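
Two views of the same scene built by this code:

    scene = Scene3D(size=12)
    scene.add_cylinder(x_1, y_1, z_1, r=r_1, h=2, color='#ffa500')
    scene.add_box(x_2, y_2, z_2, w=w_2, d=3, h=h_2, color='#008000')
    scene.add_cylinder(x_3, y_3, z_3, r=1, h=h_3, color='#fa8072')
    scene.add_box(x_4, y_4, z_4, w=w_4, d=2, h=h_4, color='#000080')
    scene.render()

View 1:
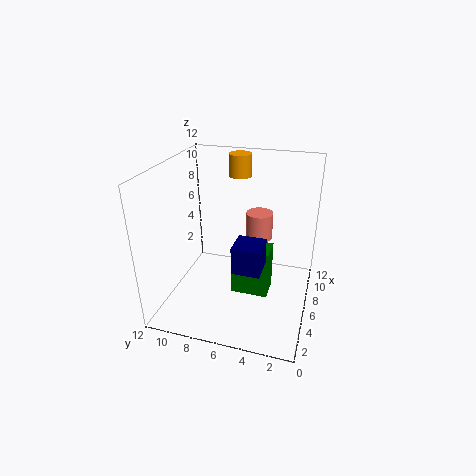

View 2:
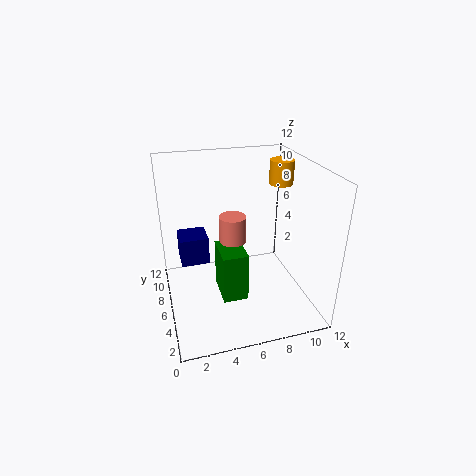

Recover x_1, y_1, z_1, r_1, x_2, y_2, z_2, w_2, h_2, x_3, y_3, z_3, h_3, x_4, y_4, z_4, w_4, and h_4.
x_1 = 10, y_1 = 7, z_1 = 10, r_1 = 1, x_2 = 4, y_2 = 3, z_2 = 2, w_2 = 2, h_2 = 4, x_3 = 5, y_3 = 4, z_3 = 7, h_3 = 2, x_4 = 1, y_4 = 3, z_4 = 6, w_4 = 2, h_4 = 2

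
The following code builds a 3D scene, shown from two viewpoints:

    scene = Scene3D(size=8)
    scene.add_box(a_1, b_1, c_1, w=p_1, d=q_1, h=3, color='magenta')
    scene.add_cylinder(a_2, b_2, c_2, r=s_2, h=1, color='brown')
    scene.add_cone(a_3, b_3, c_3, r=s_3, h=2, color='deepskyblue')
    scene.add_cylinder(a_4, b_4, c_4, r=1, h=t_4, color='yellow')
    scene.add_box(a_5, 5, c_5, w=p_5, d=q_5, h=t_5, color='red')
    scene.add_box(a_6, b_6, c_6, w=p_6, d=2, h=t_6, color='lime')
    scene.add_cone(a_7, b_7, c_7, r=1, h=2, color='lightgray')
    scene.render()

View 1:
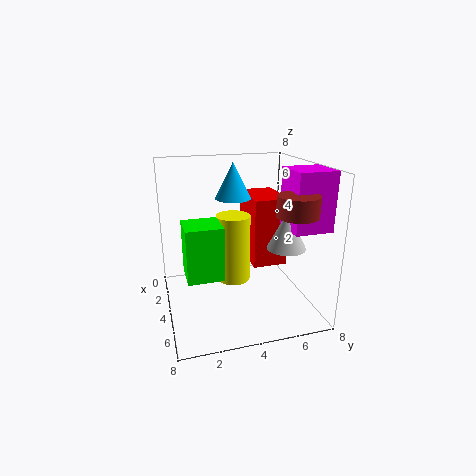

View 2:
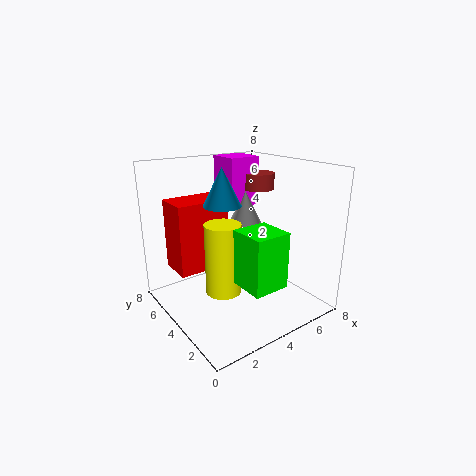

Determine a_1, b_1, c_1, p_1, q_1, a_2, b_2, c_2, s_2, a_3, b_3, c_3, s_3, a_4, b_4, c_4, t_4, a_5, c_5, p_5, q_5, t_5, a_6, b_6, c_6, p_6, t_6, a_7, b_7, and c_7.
a_1 = 5; b_1 = 6; c_1 = 5; p_1 = 2; q_1 = 2; a_2 = 7; b_2 = 6; c_2 = 6; s_2 = 1; a_3 = 3; b_3 = 4; c_3 = 6; s_3 = 1; a_4 = 3; b_4 = 4; c_4 = 1; t_4 = 4; a_5 = 1; c_5 = 2; p_5 = 3; q_5 = 2; t_5 = 4; a_6 = 3; b_6 = 1; c_6 = 2; p_6 = 2; t_6 = 3; a_7 = 6; b_7 = 6; c_7 = 4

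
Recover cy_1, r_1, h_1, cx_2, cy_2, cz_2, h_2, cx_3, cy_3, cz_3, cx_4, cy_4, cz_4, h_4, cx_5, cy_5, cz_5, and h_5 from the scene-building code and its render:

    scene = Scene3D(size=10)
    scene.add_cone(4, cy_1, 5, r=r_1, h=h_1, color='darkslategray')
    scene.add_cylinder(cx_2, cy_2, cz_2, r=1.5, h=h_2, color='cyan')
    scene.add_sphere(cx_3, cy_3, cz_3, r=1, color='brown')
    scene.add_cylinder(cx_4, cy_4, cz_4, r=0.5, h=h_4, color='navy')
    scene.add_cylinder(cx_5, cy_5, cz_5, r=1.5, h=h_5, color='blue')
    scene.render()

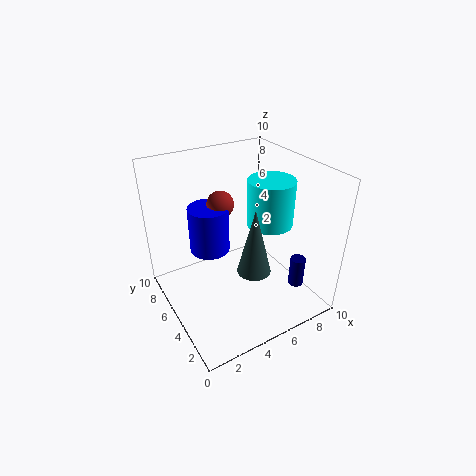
cy_1 = 1.5
r_1 = 1
h_1 = 4
cx_2 = 6.5
cy_2 = 3.5
cz_2 = 6.5
h_2 = 3
cx_3 = 5
cy_3 = 7.5
cz_3 = 6.5
cx_4 = 7.5
cy_4 = 1.5
cz_4 = 2.5
h_4 = 2
cx_5 = 4
cy_5 = 7.5
cz_5 = 3
h_5 = 3.5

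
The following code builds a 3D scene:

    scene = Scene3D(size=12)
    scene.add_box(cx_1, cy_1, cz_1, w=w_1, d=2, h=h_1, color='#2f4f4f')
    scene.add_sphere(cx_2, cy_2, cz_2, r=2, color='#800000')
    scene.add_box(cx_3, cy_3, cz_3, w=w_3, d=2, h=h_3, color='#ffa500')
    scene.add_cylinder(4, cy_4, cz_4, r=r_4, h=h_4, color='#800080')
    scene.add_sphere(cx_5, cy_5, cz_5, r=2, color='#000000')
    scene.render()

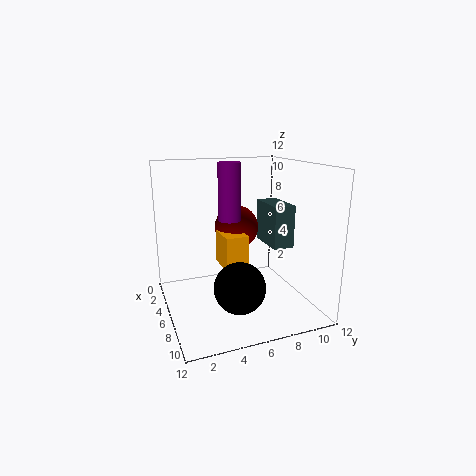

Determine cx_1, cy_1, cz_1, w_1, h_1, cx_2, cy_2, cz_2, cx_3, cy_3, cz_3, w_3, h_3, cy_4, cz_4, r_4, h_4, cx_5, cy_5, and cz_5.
cx_1 = 1, cy_1 = 10, cz_1 = 4, w_1 = 4, h_1 = 4, cx_2 = 3, cy_2 = 7, cz_2 = 6, cx_3 = 3, cy_3 = 5, cz_3 = 3, w_3 = 3, h_3 = 3, cy_4 = 6, cz_4 = 7, r_4 = 1, h_4 = 5, cx_5 = 9, cy_5 = 5, cz_5 = 3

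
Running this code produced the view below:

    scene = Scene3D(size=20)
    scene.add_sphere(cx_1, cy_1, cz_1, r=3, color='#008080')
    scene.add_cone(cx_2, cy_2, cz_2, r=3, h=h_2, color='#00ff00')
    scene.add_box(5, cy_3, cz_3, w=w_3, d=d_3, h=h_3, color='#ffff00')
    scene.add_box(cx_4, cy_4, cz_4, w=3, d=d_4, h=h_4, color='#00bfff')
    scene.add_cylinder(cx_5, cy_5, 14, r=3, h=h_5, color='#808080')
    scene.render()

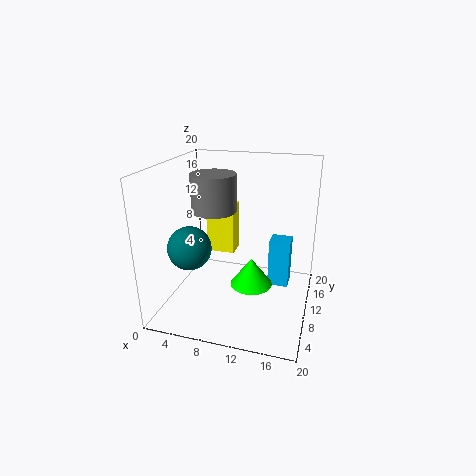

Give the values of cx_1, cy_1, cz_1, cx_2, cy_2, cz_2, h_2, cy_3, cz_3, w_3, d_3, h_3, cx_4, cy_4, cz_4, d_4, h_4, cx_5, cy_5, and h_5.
cx_1 = 4, cy_1 = 7, cz_1 = 9, cx_2 = 12, cy_2 = 10, cz_2 = 3, h_2 = 4, cy_3 = 11, cz_3 = 7, w_3 = 4, d_3 = 3, h_3 = 7, cx_4 = 14, cy_4 = 12, cz_4 = 2, d_4 = 3, h_4 = 7, cx_5 = 7, cy_5 = 9, h_5 = 5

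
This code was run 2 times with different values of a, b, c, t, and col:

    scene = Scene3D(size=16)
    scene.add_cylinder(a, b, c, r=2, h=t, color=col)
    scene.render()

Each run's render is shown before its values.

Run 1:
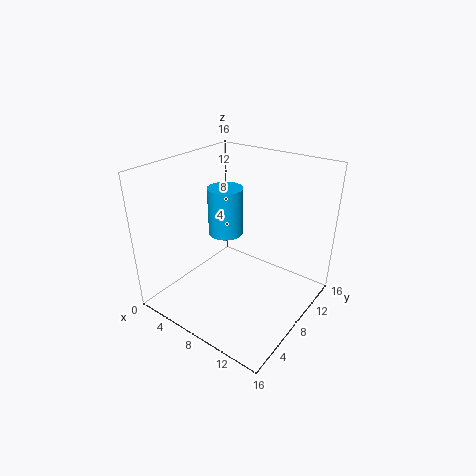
a = 5.5; b = 9; c = 7.5; t = 5.5; col = 'deepskyblue'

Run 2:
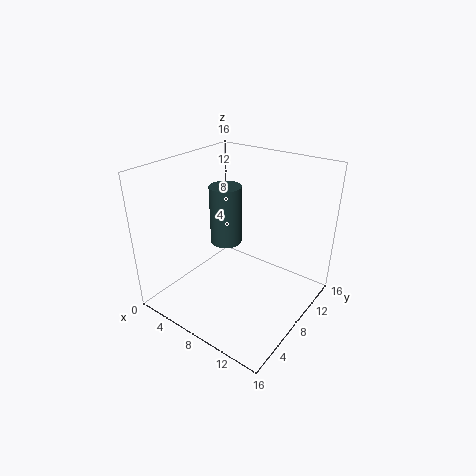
a = 3.5; b = 11.5; c = 4.5; t = 7.5; col = 'darkslategray'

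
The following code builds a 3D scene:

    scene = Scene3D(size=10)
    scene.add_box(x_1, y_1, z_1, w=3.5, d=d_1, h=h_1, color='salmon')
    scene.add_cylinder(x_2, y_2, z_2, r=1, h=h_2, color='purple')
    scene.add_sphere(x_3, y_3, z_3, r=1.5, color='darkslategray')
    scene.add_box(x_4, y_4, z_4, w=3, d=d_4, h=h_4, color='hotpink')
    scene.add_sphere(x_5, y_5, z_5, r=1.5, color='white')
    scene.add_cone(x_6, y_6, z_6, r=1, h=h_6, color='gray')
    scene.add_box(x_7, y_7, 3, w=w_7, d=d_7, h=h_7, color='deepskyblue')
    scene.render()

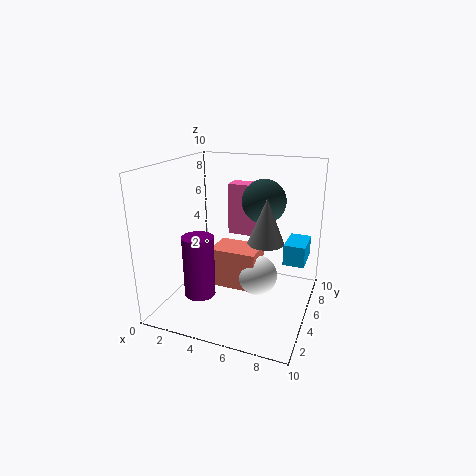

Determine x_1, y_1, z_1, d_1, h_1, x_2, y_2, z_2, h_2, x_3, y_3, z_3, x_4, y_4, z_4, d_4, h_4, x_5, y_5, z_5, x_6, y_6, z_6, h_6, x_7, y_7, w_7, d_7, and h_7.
x_1 = 2.5
y_1 = 5.5
z_1 = 0.5
d_1 = 2.5
h_1 = 3
x_2 = 3.5
y_2 = 2
z_2 = 2
h_2 = 4
x_3 = 6.5
y_3 = 6
z_3 = 7.5
x_4 = 3
y_4 = 8
z_4 = 4
d_4 = 1.5
h_4 = 4
x_5 = 6
y_5 = 6.5
z_5 = 1.5
x_6 = 8
y_6 = 1.5
z_6 = 6.5
h_6 = 2.5
x_7 = 8
y_7 = 6
w_7 = 1.5
d_7 = 2.5
h_7 = 1.5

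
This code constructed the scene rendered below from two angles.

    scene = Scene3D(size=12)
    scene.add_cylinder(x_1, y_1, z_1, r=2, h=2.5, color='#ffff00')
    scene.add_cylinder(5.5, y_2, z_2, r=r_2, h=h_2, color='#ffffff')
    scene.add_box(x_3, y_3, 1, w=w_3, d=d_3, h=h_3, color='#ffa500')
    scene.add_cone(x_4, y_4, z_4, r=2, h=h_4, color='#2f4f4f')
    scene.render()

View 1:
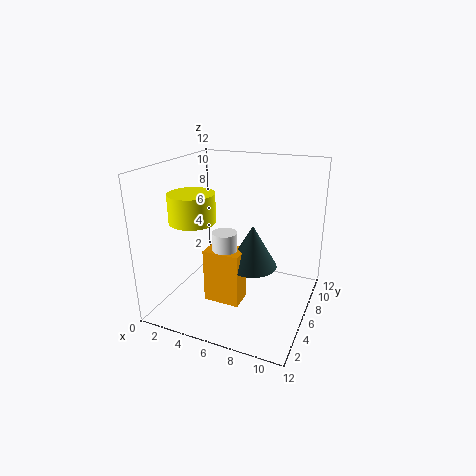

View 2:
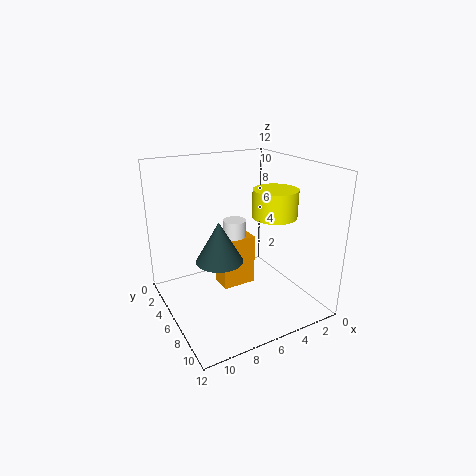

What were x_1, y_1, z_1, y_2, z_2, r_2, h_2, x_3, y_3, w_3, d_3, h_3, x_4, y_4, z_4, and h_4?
x_1 = 2; y_1 = 5.5; z_1 = 7; y_2 = 4.5; z_2 = 4; r_2 = 1; h_2 = 3; x_3 = 4; y_3 = 3.5; w_3 = 3; d_3 = 2; h_3 = 4.5; x_4 = 7.5; y_4 = 5.5; z_4 = 4; h_4 = 3.5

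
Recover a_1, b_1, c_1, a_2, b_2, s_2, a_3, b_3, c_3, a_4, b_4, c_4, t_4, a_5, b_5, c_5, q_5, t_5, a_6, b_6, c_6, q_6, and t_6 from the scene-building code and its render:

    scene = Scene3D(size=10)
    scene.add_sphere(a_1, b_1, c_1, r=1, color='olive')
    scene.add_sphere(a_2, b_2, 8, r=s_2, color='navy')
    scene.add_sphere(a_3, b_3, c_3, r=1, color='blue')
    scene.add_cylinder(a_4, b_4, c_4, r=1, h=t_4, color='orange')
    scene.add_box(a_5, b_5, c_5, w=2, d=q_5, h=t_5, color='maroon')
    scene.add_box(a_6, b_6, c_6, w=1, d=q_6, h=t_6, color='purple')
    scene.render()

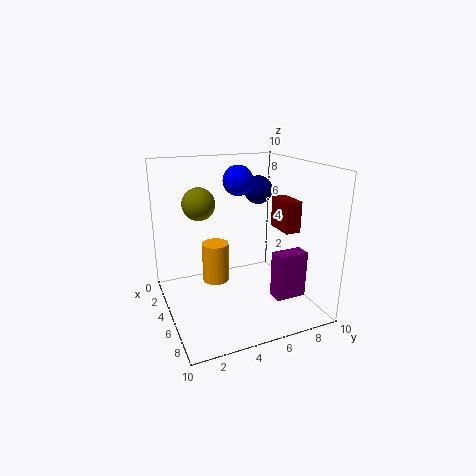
a_1 = 6, b_1 = 2, c_1 = 8, a_2 = 4, b_2 = 7, s_2 = 1, a_3 = 5, b_3 = 5, c_3 = 9, a_4 = 3, b_4 = 4, c_4 = 1, t_4 = 3, a_5 = 6, b_5 = 7, c_5 = 6, q_5 = 1, t_5 = 2, a_6 = 8, b_6 = 6, c_6 = 2, q_6 = 2, t_6 = 3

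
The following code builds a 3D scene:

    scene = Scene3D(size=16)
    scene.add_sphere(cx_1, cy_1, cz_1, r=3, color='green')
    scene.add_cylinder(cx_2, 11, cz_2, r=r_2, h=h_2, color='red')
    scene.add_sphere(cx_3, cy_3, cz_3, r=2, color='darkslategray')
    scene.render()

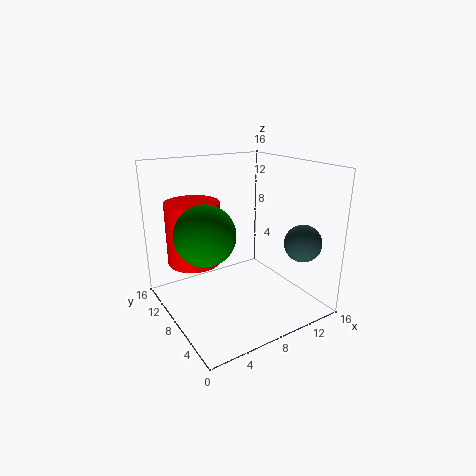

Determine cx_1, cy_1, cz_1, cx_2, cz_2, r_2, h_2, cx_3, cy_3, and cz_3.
cx_1 = 3; cy_1 = 6; cz_1 = 10; cx_2 = 4; cz_2 = 5; r_2 = 3; h_2 = 7; cx_3 = 13; cy_3 = 3; cz_3 = 8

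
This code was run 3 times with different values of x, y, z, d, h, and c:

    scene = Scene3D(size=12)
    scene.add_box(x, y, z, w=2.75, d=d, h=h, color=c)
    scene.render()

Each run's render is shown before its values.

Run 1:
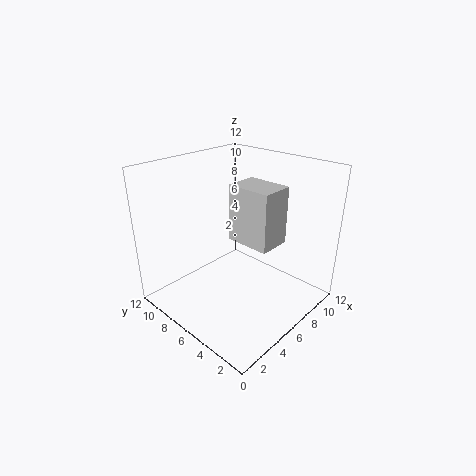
x = 5.75; y = 3; z = 5.75; d = 3.75; h = 4.75; c = 'lightgray'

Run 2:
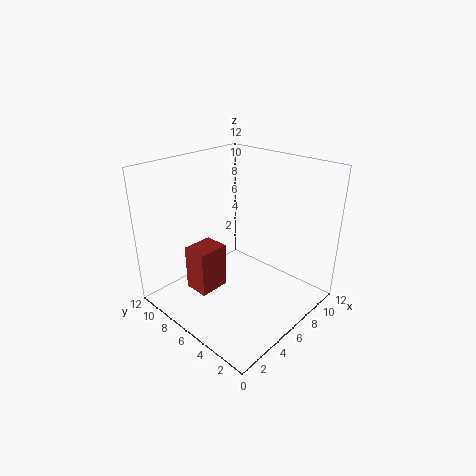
x = 3.25; y = 7.5; z = 0.75; d = 2.25; h = 4; c = 'brown'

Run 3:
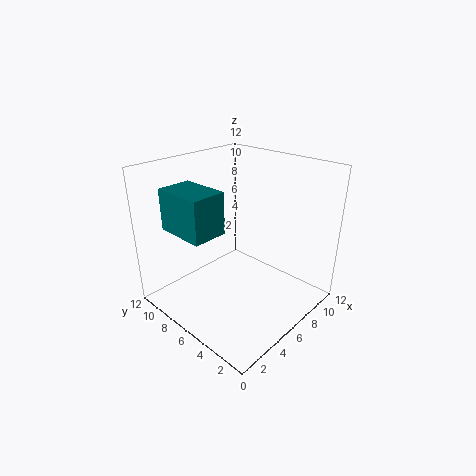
x = 1; y = 5.25; z = 7.5; d = 4; h = 3.25; c = 'teal'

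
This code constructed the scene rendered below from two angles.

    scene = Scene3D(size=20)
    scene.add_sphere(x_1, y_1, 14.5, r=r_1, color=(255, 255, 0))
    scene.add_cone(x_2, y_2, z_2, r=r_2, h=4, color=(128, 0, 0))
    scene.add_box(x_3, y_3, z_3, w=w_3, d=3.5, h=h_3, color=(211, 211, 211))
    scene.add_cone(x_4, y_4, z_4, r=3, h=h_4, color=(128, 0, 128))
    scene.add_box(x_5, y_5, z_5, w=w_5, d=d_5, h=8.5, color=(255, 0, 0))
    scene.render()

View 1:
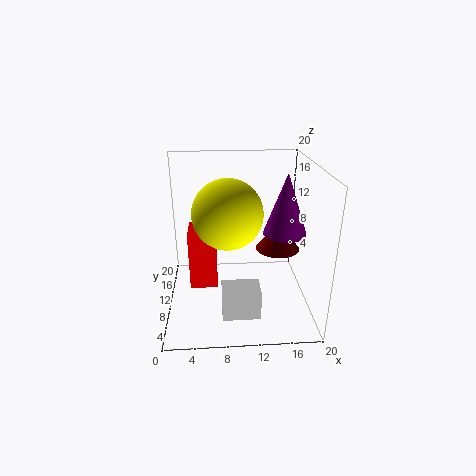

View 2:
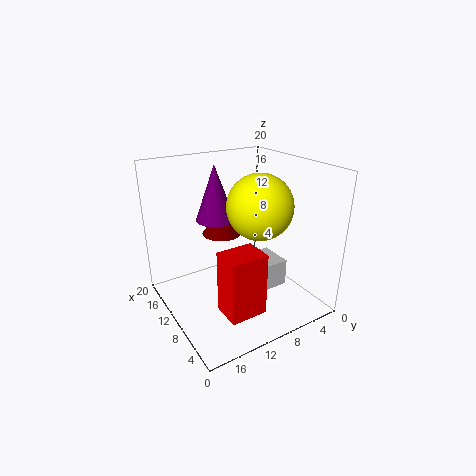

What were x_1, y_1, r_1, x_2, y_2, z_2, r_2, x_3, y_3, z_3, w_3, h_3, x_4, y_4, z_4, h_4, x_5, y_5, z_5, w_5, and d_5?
x_1 = 8.5; y_1 = 7.5; r_1 = 4.5; x_2 = 15.5; y_2 = 9.5; z_2 = 8.5; r_2 = 3; x_3 = 7.5; y_3 = 3; z_3 = 1.5; w_3 = 5; h_3 = 4; x_4 = 16.5; y_4 = 10; z_4 = 10.5; h_4 = 8.5; x_5 = 3; y_5 = 10; z_5 = 2; w_5 = 4; d_5 = 5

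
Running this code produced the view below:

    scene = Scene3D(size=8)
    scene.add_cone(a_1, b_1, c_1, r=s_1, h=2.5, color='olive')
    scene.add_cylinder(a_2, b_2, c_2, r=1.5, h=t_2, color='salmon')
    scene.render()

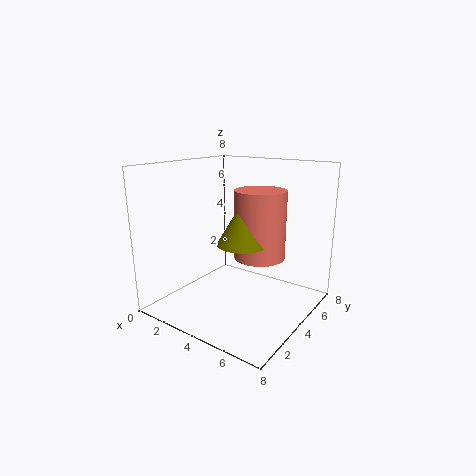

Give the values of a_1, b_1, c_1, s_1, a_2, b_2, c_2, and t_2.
a_1 = 4; b_1 = 4.5; c_1 = 3.5; s_1 = 1.5; a_2 = 4.5; b_2 = 5.5; c_2 = 2.5; t_2 = 4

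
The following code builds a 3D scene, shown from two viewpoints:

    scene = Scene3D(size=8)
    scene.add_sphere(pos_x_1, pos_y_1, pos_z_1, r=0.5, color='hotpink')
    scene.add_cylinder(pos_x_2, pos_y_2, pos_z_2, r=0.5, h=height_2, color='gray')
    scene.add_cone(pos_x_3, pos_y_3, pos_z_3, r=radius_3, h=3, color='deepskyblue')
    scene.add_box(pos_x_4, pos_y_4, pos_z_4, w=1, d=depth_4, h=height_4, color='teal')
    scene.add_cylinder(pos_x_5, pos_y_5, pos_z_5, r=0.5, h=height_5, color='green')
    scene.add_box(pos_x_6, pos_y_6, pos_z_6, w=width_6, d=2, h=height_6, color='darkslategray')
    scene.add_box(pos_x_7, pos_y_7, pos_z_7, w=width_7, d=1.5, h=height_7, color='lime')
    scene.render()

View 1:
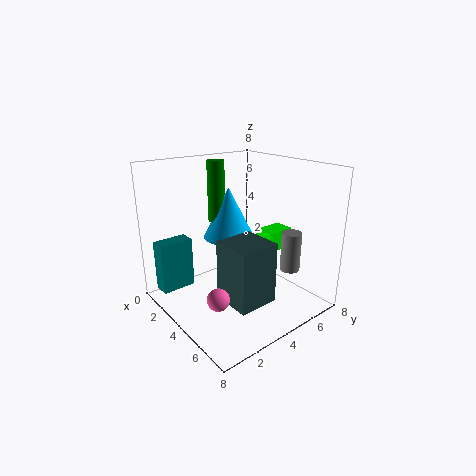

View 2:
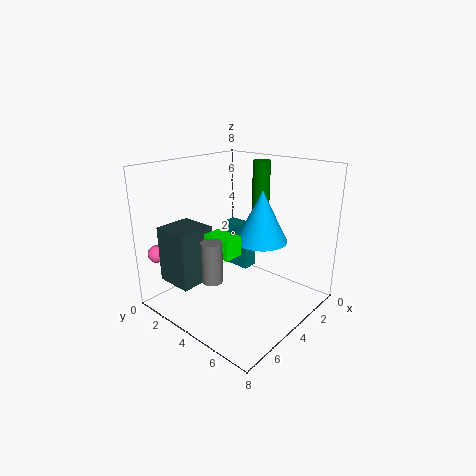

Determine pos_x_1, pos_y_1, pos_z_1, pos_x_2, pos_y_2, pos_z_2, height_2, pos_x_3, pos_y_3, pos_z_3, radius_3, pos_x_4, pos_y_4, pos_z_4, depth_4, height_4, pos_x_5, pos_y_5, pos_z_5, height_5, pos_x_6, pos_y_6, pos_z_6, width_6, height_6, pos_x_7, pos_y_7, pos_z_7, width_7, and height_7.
pos_x_1 = 7, pos_y_1 = 0.5, pos_z_1 = 3, pos_x_2 = 7, pos_y_2 = 5, pos_z_2 = 3, height_2 = 2, pos_x_3 = 2.5, pos_y_3 = 4.5, pos_z_3 = 3.5, radius_3 = 1.5, pos_x_4 = 0.5, pos_y_4 = 0.5, pos_z_4 = 0.5, depth_4 = 2, height_4 = 3, pos_x_5 = 2, pos_y_5 = 4, pos_z_5 = 4.5, height_5 = 3.5, pos_x_6 = 5.5, pos_y_6 = 1.5, pos_z_6 = 2, width_6 = 2, height_6 = 3, pos_x_7 = 5.5, pos_y_7 = 4, pos_z_7 = 4, width_7 = 1, height_7 = 1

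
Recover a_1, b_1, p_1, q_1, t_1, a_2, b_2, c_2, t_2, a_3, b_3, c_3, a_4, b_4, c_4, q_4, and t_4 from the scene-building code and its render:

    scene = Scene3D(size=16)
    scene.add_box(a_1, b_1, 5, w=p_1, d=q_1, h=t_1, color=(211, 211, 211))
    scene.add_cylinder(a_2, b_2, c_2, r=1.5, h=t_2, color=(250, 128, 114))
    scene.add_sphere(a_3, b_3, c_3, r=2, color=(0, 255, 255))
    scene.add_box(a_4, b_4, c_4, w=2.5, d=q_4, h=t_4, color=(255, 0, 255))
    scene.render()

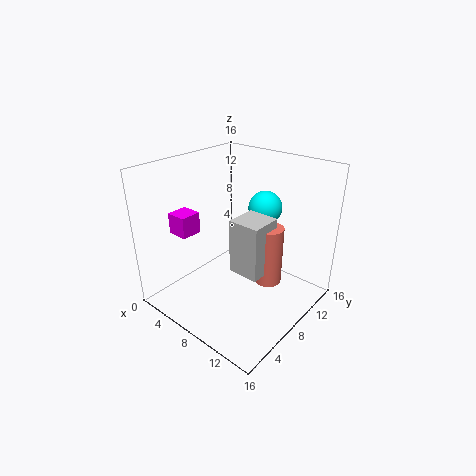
a_1 = 8.5; b_1 = 6; p_1 = 3.5; q_1 = 3.5; t_1 = 6; a_2 = 11.5; b_2 = 9; c_2 = 3.5; t_2 = 6.5; a_3 = 8; b_3 = 13; c_3 = 10; a_4 = 0.5; b_4 = 4.5; c_4 = 7.5; q_4 = 2.5; t_4 = 2.5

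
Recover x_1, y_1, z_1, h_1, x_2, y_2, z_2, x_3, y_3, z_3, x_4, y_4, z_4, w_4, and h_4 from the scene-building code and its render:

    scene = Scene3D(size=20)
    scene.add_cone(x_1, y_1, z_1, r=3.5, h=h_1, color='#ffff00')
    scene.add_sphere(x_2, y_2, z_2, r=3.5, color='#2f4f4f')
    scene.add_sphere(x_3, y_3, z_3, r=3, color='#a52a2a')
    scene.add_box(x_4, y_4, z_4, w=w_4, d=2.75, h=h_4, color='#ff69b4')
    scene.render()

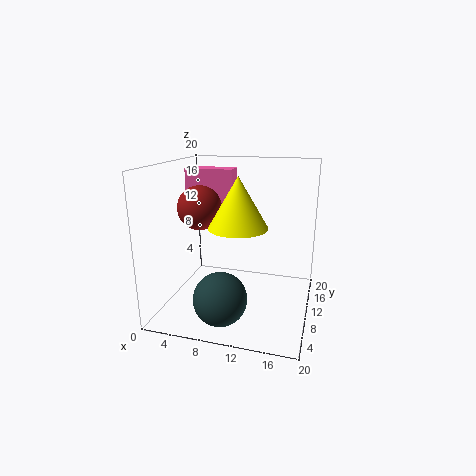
x_1 = 11.75
y_1 = 4
z_1 = 13.5
h_1 = 6
x_2 = 9.25
y_2 = 4.25
z_2 = 3.5
x_3 = 5
y_3 = 8.75
z_3 = 14.25
x_4 = 1.5
y_4 = 12
z_4 = 14.25
w_4 = 7
h_4 = 4.75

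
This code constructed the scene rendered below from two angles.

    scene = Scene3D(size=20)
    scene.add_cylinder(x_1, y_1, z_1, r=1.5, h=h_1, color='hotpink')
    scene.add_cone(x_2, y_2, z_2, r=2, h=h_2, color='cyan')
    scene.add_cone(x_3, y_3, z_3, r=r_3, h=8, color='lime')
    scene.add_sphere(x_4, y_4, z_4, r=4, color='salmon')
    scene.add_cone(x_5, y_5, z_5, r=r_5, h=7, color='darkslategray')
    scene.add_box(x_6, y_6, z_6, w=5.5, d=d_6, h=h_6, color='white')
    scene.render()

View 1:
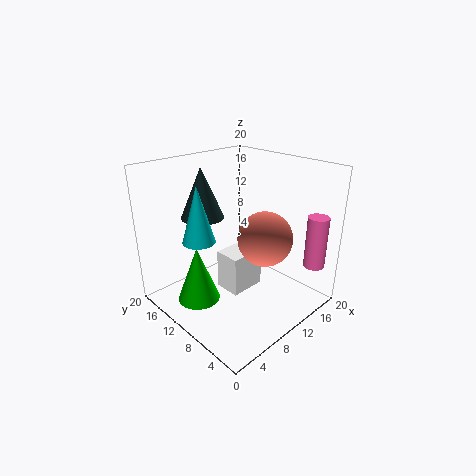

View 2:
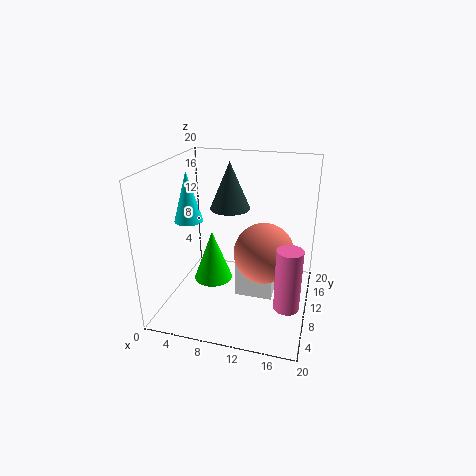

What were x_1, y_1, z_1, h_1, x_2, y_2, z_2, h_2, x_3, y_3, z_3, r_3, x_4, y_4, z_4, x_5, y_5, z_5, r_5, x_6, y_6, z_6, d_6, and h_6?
x_1 = 18, y_1 = 2.5, z_1 = 5.5, h_1 = 7.5, x_2 = 3, y_2 = 9.5, z_2 = 12, h_2 = 7, x_3 = 5, y_3 = 13, z_3 = 1, r_3 = 3, x_4 = 14, y_4 = 8.5, z_4 = 9, x_5 = 7.5, y_5 = 14.5, z_5 = 12.5, r_5 = 3, x_6 = 9.5, y_6 = 10, z_6 = 0.5, d_6 = 4, h_6 = 6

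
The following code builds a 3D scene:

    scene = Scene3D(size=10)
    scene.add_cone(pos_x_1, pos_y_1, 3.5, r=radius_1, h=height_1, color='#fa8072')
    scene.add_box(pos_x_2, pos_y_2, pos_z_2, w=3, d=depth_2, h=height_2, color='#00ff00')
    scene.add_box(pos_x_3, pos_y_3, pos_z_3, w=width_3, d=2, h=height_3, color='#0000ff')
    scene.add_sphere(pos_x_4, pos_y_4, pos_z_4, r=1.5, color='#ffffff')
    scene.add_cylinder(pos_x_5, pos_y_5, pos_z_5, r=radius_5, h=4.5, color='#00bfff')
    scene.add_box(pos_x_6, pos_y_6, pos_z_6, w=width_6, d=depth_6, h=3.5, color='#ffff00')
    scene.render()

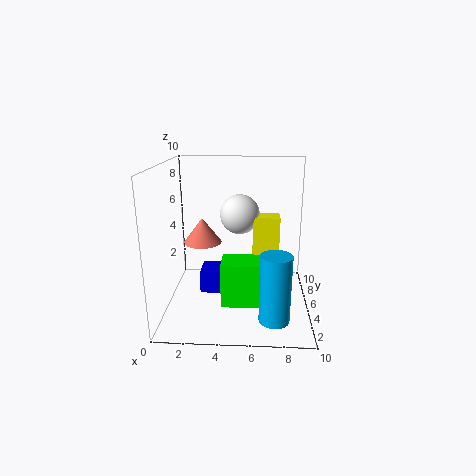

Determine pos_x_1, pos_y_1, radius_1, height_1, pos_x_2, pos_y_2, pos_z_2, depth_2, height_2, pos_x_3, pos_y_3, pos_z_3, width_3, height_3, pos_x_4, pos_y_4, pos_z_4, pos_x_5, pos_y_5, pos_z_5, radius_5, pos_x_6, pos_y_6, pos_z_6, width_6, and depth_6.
pos_x_1 = 2, pos_y_1 = 8, radius_1 = 1.5, height_1 = 2, pos_x_2 = 4, pos_y_2 = 2.5, pos_z_2 = 1, depth_2 = 2, height_2 = 3, pos_x_3 = 2.5, pos_y_3 = 3.5, pos_z_3 = 1.5, width_3 = 2, height_3 = 1.5, pos_x_4 = 5, pos_y_4 = 7.5, pos_z_4 = 6, pos_x_5 = 7.5, pos_y_5 = 2, pos_z_5 = 0.5, radius_5 = 1, pos_x_6 = 6, pos_y_6 = 6.5, pos_z_6 = 2.5, width_6 = 2, depth_6 = 1.5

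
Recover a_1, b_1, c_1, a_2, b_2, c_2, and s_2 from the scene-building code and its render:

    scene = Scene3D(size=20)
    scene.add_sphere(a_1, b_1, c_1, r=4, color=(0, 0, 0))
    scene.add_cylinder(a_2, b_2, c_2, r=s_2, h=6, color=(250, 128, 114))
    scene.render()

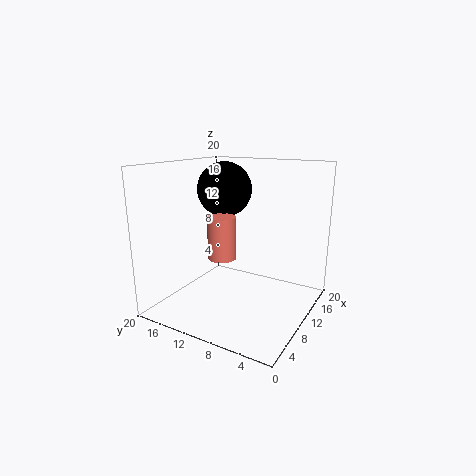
a_1 = 13; b_1 = 14; c_1 = 16; a_2 = 9; b_2 = 12; c_2 = 7; s_2 = 2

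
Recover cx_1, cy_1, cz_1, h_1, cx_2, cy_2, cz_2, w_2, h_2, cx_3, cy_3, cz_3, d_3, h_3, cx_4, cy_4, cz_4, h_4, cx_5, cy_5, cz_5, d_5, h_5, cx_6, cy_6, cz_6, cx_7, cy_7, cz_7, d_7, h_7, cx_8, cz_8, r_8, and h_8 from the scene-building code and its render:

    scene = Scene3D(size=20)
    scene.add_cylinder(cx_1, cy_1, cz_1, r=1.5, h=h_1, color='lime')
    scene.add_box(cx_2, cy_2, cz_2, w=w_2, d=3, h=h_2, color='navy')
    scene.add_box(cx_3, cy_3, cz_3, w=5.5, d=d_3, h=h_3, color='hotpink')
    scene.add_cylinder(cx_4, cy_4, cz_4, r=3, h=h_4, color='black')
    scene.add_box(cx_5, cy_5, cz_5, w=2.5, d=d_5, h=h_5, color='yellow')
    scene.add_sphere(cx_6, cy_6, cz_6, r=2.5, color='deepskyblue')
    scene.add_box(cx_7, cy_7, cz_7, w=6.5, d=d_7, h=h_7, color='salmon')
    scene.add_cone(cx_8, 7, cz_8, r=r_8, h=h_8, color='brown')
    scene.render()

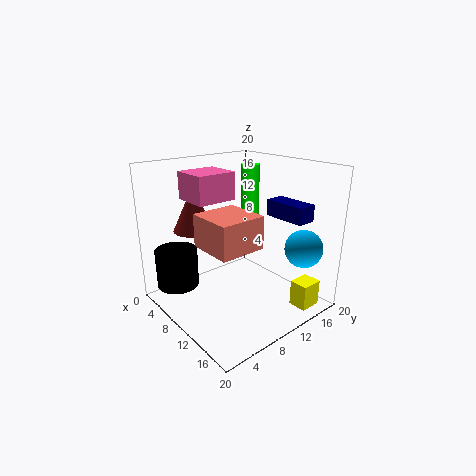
cx_1 = 3.5, cy_1 = 18, cz_1 = 8.5, h_1 = 10, cx_2 = 8.5, cy_2 = 17, cz_2 = 11.5, w_2 = 6.5, h_2 = 2.5, cx_3 = 1.5, cy_3 = 6, cz_3 = 14.5, d_3 = 6, h_3 = 4, cx_4 = 4, cy_4 = 3.5, cz_4 = 2.5, h_4 = 5.5, cx_5 = 17, cy_5 = 13.5, cz_5 = 1.5, d_5 = 3, h_5 = 3.5, cx_6 = 17.5, cy_6 = 15, cz_6 = 9.5, cx_7 = 7.5, cy_7 = 4.5, cz_7 = 9.5, d_7 = 6.5, h_7 = 4.5, cx_8 = 3.5, cz_8 = 10, r_8 = 3, h_8 = 6.5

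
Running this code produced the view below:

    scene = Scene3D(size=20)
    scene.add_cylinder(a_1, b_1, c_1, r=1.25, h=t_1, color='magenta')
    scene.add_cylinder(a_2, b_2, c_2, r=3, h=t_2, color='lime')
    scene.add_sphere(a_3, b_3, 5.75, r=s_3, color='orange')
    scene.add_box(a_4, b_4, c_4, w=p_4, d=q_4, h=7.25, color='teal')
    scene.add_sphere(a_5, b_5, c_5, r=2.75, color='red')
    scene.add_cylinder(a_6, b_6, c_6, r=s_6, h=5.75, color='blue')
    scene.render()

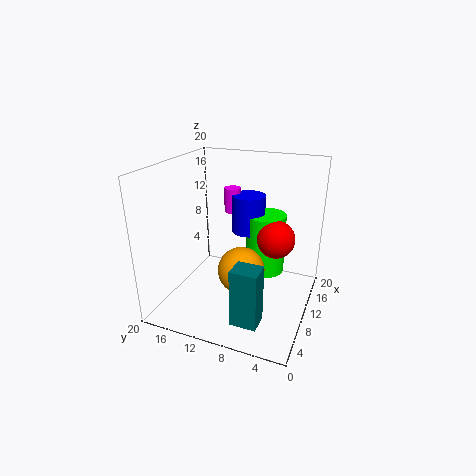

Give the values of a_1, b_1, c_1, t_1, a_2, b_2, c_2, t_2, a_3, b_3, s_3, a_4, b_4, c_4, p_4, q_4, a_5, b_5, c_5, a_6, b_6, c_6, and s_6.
a_1 = 15.75, b_1 = 13.25, c_1 = 11.5, t_1 = 3.75, a_2 = 15.75, b_2 = 7.75, c_2 = 2.5, t_2 = 9.25, a_3 = 8.75, b_3 = 9, s_3 = 3.25, a_4 = 0.5, b_4 = 4, c_4 = 3.25, p_4 = 2.75, q_4 = 3.25, a_5 = 13.5, b_5 = 5.5, c_5 = 9, a_6 = 15.5, b_6 = 10.5, c_6 = 8.75, s_6 = 2.5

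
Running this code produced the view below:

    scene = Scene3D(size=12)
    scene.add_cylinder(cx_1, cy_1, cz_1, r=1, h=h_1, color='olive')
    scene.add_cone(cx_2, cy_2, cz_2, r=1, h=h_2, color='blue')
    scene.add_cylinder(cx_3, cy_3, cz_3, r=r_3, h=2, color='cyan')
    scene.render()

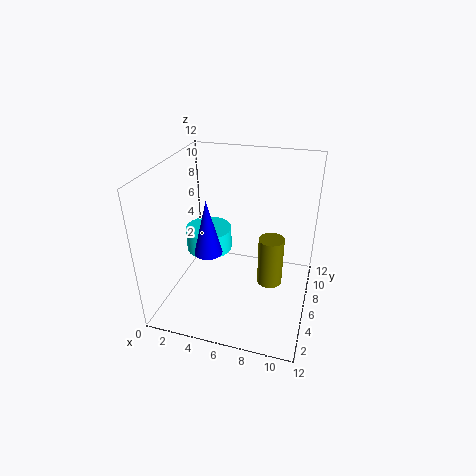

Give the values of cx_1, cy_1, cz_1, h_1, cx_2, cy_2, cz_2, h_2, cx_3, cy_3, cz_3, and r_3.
cx_1 = 9; cy_1 = 5; cz_1 = 3; h_1 = 4; cx_2 = 5; cy_2 = 2; cz_2 = 7; h_2 = 4; cx_3 = 3; cy_3 = 7; cz_3 = 4; r_3 = 2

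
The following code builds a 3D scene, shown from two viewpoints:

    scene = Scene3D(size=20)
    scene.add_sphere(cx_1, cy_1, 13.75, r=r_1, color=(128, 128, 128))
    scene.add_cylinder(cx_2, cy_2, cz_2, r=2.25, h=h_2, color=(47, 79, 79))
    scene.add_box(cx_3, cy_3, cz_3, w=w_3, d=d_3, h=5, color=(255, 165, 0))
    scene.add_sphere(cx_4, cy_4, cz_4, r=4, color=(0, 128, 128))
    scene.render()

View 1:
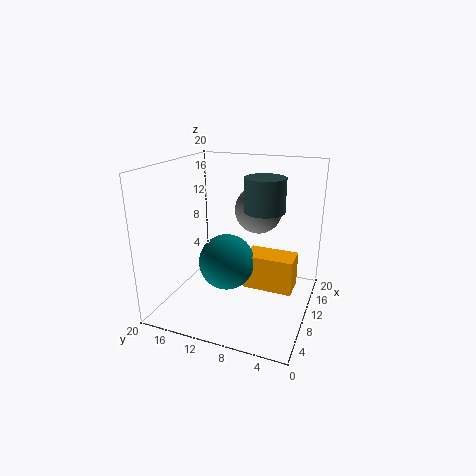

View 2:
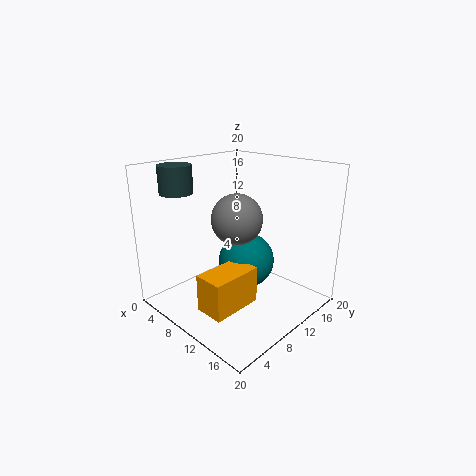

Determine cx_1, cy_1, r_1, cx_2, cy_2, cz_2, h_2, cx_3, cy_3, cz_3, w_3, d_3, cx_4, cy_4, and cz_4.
cx_1 = 12, cy_1 = 7.75, r_1 = 3.25, cx_2 = 4, cy_2 = 4.5, cz_2 = 16.25, h_2 = 3.75, cx_3 = 10.25, cy_3 = 2.25, cz_3 = 2.25, w_3 = 4, d_3 = 7, cx_4 = 10, cy_4 = 11.75, cz_4 = 6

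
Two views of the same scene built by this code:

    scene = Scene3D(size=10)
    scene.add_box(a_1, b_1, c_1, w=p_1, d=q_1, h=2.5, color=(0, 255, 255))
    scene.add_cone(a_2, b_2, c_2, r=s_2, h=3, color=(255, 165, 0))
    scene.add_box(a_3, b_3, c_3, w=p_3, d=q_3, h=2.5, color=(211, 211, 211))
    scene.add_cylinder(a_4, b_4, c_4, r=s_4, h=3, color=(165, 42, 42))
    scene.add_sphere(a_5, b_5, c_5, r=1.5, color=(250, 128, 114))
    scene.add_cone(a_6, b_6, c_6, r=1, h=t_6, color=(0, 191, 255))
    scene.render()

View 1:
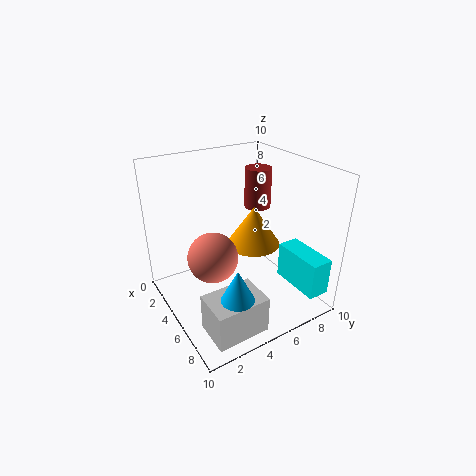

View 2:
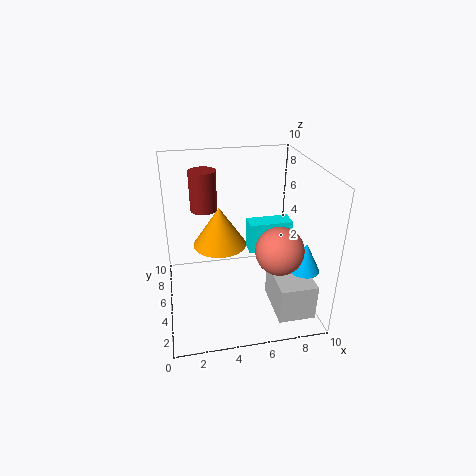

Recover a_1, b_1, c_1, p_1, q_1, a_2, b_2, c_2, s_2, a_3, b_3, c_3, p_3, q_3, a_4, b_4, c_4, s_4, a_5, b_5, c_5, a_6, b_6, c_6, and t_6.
a_1 = 6.5; b_1 = 7.5; c_1 = 2; p_1 = 3.5; q_1 = 1.5; a_2 = 4; b_2 = 7; c_2 = 3.5; s_2 = 2; a_3 = 7; b_3 = 1; c_3 = 0.5; p_3 = 2.5; q_3 = 3.5; a_4 = 3; b_4 = 8; c_4 = 6; s_4 = 1; a_5 = 7; b_5 = 2; c_5 = 5.5; a_6 = 9; b_6 = 2.5; c_6 = 3.5; t_6 = 2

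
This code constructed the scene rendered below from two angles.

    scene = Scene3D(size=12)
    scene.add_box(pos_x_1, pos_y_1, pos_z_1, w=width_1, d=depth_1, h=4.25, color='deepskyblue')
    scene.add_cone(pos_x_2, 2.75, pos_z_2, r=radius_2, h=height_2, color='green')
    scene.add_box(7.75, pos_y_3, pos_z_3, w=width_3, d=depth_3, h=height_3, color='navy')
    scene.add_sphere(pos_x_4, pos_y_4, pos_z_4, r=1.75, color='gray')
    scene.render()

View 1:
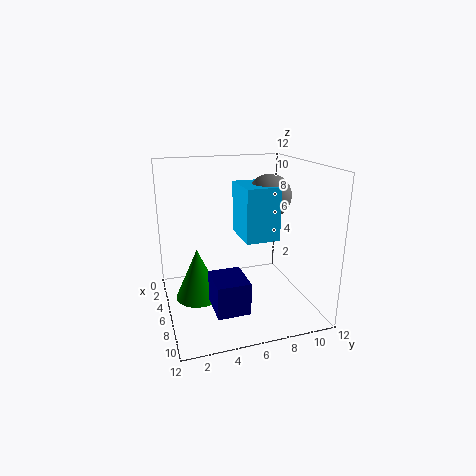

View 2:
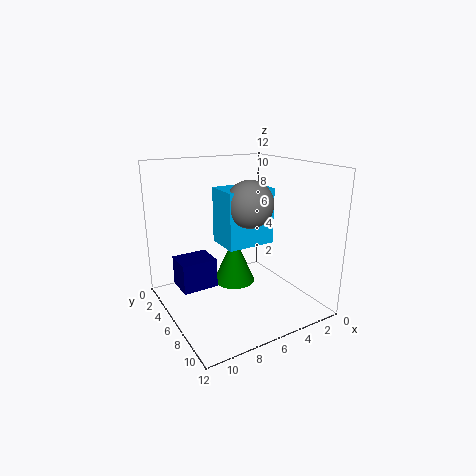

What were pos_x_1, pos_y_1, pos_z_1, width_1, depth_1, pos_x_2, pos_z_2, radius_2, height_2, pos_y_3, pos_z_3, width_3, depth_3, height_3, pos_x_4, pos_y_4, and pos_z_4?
pos_x_1 = 4.5
pos_y_1 = 6
pos_z_1 = 6.25
width_1 = 3.75
depth_1 = 2.75
pos_x_2 = 4.5
pos_z_2 = 0.25
radius_2 = 2
height_2 = 4.5
pos_y_3 = 3
pos_z_3 = 1.75
width_3 = 3
depth_3 = 2.5
height_3 = 2.5
pos_x_4 = 6.5
pos_y_4 = 8.5
pos_z_4 = 9.5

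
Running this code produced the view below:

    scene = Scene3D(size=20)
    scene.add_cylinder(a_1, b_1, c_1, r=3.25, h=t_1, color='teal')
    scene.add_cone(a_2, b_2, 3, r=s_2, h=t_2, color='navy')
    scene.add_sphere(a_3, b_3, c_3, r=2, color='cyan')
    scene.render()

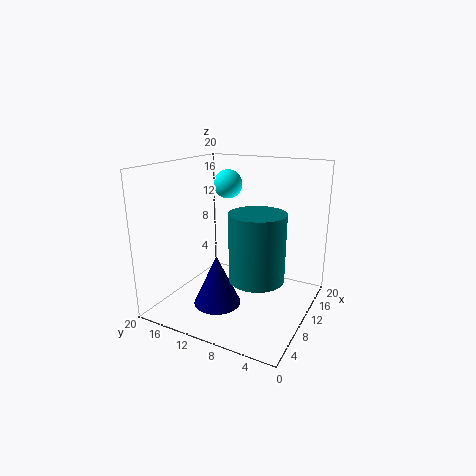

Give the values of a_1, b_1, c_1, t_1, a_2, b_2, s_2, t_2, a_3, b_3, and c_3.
a_1 = 4.25, b_1 = 4.5, c_1 = 7.75, t_1 = 8, a_2 = 4.25, b_2 = 10, s_2 = 3, t_2 = 6.5, a_3 = 11.75, b_3 = 12.5, c_3 = 17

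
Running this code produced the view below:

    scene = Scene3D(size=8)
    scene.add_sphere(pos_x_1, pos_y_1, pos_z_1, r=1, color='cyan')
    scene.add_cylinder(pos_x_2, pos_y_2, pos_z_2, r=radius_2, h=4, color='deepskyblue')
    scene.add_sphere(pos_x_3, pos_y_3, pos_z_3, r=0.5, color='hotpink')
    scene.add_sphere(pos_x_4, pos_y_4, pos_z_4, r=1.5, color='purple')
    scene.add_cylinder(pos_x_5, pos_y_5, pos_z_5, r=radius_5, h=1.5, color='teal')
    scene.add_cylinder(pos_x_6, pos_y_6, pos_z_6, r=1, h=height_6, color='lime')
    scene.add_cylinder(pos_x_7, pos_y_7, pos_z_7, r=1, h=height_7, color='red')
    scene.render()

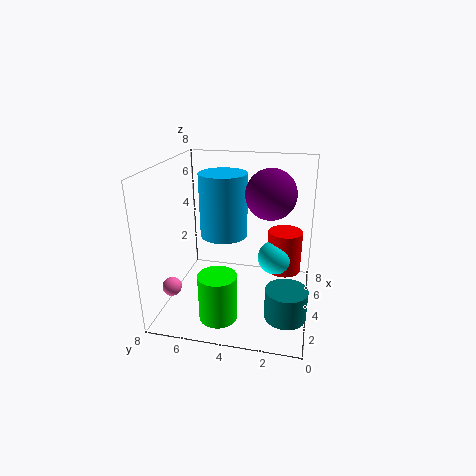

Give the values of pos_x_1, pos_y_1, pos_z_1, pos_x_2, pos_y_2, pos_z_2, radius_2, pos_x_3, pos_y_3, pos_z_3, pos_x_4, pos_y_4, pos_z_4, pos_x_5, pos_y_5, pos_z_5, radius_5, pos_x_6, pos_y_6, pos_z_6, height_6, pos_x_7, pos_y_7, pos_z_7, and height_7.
pos_x_1 = 5
pos_y_1 = 2
pos_z_1 = 2.5
pos_x_2 = 6.5
pos_y_2 = 5.5
pos_z_2 = 3
radius_2 = 1.5
pos_x_3 = 1.5
pos_y_3 = 7
pos_z_3 = 2
pos_x_4 = 6
pos_y_4 = 2.5
pos_z_4 = 6
pos_x_5 = 1
pos_y_5 = 1
pos_z_5 = 1.5
radius_5 = 1
pos_x_6 = 1.5
pos_y_6 = 4.5
pos_z_6 = 0.5
height_6 = 2.5
pos_x_7 = 5.5
pos_y_7 = 1.5
pos_z_7 = 1.5
height_7 = 2.5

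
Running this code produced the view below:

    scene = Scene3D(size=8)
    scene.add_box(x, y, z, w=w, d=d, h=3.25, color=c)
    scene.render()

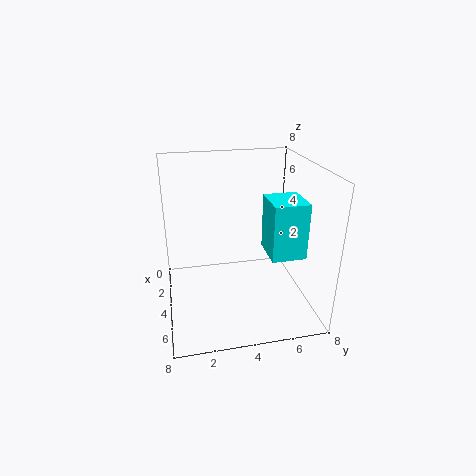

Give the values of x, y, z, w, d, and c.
x = 2.75
y = 5.75
z = 2.75
w = 2.25
d = 2
c = 'cyan'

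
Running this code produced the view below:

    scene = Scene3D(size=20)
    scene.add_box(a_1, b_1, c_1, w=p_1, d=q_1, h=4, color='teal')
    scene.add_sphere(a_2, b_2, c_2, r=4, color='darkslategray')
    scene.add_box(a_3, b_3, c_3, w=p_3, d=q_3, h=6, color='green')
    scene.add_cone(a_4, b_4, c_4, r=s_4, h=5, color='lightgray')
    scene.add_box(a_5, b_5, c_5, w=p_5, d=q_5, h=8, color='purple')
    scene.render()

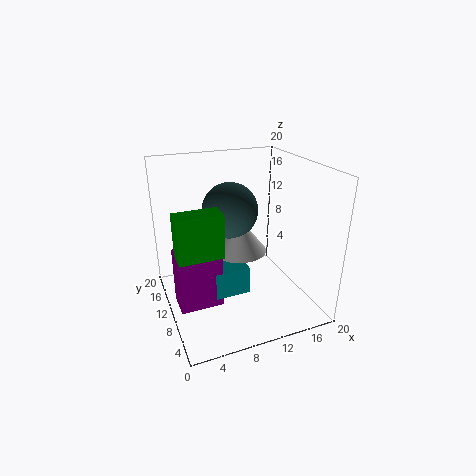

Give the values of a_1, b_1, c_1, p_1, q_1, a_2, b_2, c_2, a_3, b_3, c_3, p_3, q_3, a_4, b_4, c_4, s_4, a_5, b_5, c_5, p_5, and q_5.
a_1 = 6, b_1 = 8, c_1 = 2, p_1 = 5, q_1 = 5, a_2 = 10, b_2 = 13, c_2 = 13, a_3 = 1, b_3 = 7, c_3 = 9, p_3 = 6, q_3 = 3, a_4 = 11, b_4 = 12, c_4 = 7, s_4 = 4, a_5 = 1, b_5 = 8, c_5 = 1, p_5 = 6, q_5 = 4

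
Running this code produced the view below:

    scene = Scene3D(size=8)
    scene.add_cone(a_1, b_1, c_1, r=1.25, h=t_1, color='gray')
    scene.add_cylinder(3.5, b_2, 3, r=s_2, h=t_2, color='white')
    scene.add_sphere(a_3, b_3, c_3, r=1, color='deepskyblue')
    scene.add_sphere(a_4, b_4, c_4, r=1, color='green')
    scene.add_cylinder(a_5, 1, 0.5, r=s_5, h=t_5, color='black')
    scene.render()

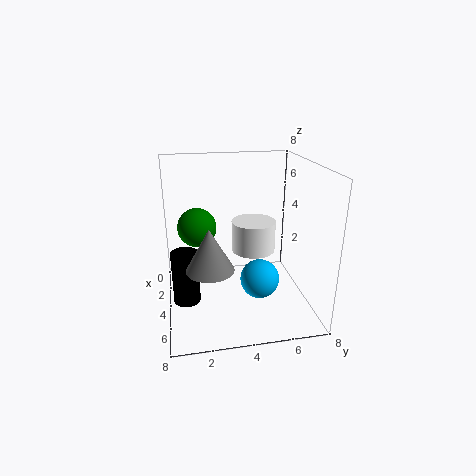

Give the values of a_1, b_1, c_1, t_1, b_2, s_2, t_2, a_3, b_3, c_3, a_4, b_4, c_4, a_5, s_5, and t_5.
a_1 = 5.5
b_1 = 2.25
c_1 = 3
t_1 = 2.25
b_2 = 5
s_2 = 1.25
t_2 = 1.75
a_3 = 6
b_3 = 4.75
c_3 = 2.5
a_4 = 4.5
b_4 = 1.75
c_4 = 5
a_5 = 4.25
s_5 = 0.75
t_5 = 3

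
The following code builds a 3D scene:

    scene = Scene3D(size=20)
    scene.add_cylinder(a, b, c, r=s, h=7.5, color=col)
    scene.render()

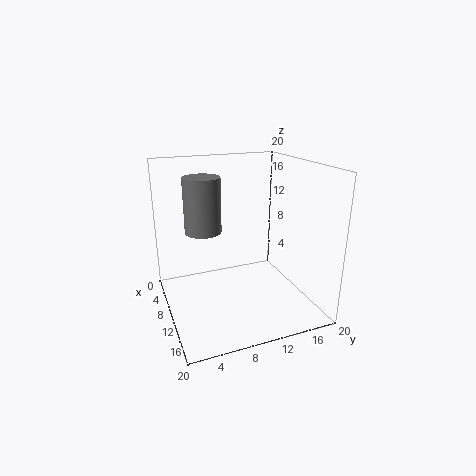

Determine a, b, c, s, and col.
a = 8.5; b = 5.5; c = 11; s = 2.5; col = 'gray'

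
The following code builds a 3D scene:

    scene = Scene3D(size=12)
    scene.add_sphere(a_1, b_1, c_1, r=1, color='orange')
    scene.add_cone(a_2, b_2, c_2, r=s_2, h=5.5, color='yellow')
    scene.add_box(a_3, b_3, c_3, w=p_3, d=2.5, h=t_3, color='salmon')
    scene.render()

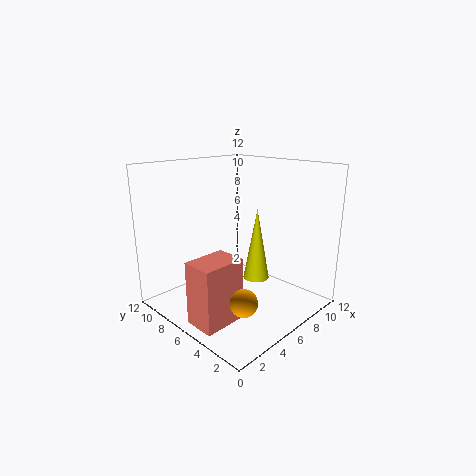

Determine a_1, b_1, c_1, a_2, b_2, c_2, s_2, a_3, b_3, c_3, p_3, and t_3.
a_1 = 2.5, b_1 = 2, c_1 = 3, a_2 = 5.5, b_2 = 3.5, c_2 = 3.5, s_2 = 1, a_3 = 0.5, b_3 = 3.5, c_3 = 0.5, p_3 = 3.5, t_3 = 5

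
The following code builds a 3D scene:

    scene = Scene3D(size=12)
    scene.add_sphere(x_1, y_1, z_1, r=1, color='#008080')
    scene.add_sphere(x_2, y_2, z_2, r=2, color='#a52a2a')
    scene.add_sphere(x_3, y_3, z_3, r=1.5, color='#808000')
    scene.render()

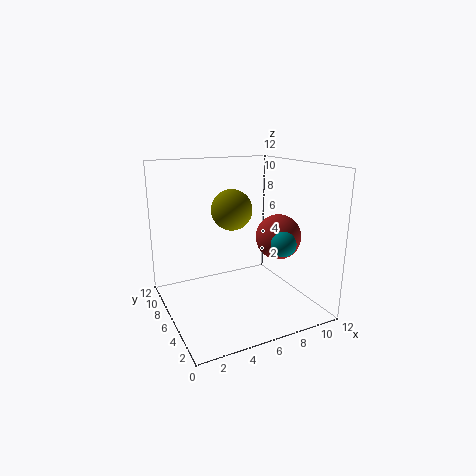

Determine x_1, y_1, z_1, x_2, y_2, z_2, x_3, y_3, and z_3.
x_1 = 8.5
y_1 = 3
z_1 = 6
x_2 = 10
y_2 = 6
z_2 = 5.5
x_3 = 4.5
y_3 = 4
z_3 = 9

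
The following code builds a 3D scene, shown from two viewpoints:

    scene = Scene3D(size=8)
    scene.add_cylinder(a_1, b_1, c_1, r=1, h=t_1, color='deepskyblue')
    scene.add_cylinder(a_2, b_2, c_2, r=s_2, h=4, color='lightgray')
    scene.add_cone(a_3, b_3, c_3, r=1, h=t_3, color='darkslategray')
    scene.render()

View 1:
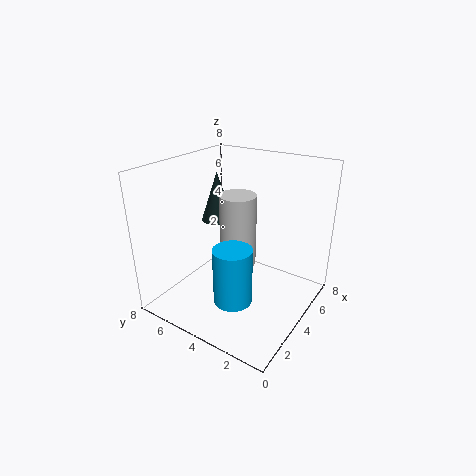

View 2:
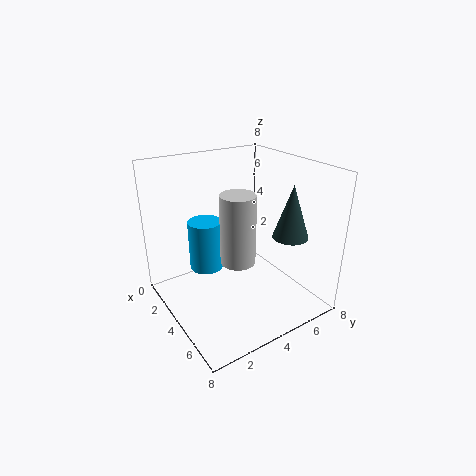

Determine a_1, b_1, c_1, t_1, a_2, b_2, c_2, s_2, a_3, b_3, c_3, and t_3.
a_1 = 2
b_1 = 3
c_1 = 1.5
t_1 = 3
a_2 = 4
b_2 = 4
c_2 = 2.5
s_2 = 1
a_3 = 5.5
b_3 = 6.5
c_3 = 4
t_3 = 3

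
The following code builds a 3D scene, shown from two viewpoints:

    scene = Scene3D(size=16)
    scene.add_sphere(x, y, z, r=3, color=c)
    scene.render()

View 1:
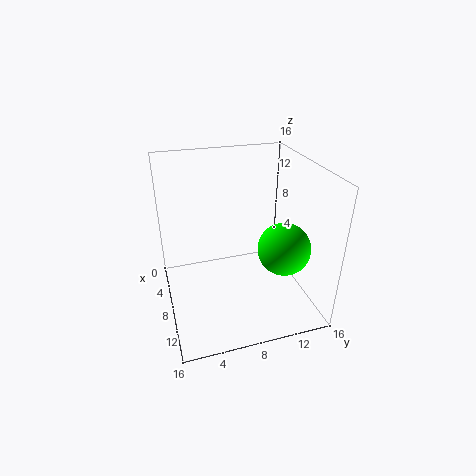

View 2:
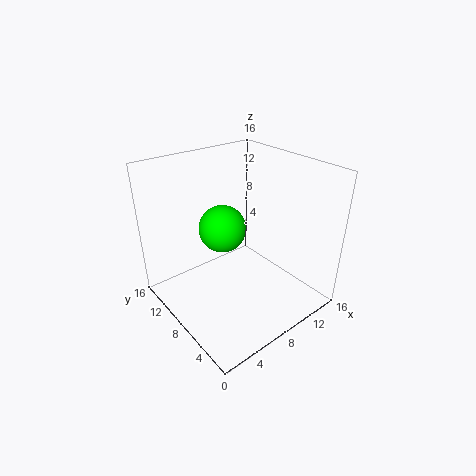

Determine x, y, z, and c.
x = 9.5
y = 13
z = 6.5
c = 'lime'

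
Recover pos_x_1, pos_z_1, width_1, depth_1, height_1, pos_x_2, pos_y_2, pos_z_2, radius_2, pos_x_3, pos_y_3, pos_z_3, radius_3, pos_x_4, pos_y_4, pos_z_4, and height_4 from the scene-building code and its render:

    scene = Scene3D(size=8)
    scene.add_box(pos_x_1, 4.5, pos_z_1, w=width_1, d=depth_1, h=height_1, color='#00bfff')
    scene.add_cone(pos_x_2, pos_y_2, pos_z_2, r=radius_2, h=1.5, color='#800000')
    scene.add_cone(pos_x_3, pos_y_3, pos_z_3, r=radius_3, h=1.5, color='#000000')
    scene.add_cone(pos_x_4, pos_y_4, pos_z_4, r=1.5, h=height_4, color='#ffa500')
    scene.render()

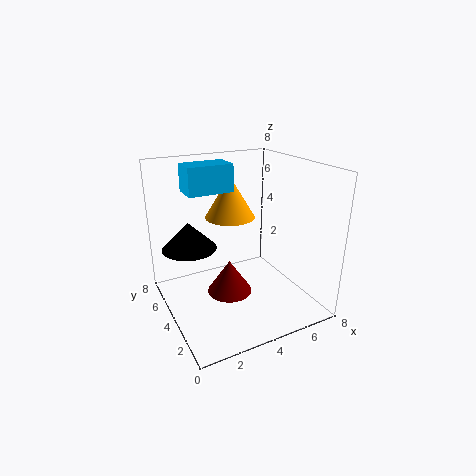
pos_x_1 = 1.5
pos_z_1 = 6.5
width_1 = 2.5
depth_1 = 1.5
height_1 = 1.5
pos_x_2 = 2
pos_y_2 = 1
pos_z_2 = 3
radius_2 = 1
pos_x_3 = 1.5
pos_y_3 = 5
pos_z_3 = 3.5
radius_3 = 1.5
pos_x_4 = 4.5
pos_y_4 = 6
pos_z_4 = 4.5
height_4 = 2.5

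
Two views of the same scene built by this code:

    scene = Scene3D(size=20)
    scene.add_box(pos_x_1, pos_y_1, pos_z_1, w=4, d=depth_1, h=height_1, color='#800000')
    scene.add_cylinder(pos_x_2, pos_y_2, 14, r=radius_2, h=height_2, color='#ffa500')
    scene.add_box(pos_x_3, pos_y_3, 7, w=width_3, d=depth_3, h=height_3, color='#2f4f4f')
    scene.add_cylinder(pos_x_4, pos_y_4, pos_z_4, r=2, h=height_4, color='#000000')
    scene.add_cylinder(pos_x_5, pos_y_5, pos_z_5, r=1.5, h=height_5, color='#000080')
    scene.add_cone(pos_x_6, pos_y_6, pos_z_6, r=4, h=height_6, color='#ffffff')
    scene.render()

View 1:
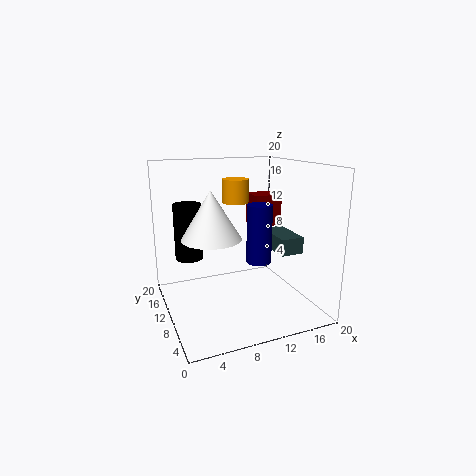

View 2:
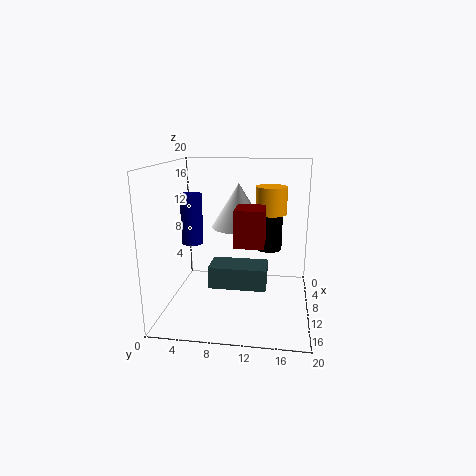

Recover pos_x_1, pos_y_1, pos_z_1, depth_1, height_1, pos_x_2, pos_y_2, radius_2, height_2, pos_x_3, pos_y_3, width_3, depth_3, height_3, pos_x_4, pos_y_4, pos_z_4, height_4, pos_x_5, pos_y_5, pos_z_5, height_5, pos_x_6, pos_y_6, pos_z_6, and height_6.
pos_x_1 = 13, pos_y_1 = 10.5, pos_z_1 = 11, depth_1 = 3.5, height_1 = 4.5, pos_x_2 = 11.5, pos_y_2 = 14.5, radius_2 = 2, height_2 = 3.5, pos_x_3 = 16, pos_y_3 = 8, width_3 = 3.5, depth_3 = 6.5, height_3 = 2.5, pos_x_4 = 4, pos_y_4 = 14, pos_z_4 = 6.5, height_4 = 8, pos_x_5 = 10, pos_y_5 = 3.5, pos_z_5 = 9, height_5 = 7, pos_x_6 = 6, pos_y_6 = 9.5, pos_z_6 = 10.5, height_6 = 6.5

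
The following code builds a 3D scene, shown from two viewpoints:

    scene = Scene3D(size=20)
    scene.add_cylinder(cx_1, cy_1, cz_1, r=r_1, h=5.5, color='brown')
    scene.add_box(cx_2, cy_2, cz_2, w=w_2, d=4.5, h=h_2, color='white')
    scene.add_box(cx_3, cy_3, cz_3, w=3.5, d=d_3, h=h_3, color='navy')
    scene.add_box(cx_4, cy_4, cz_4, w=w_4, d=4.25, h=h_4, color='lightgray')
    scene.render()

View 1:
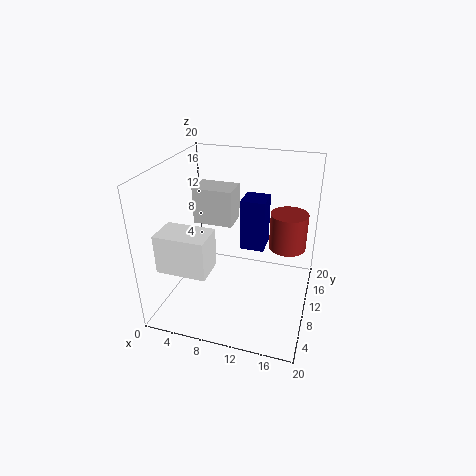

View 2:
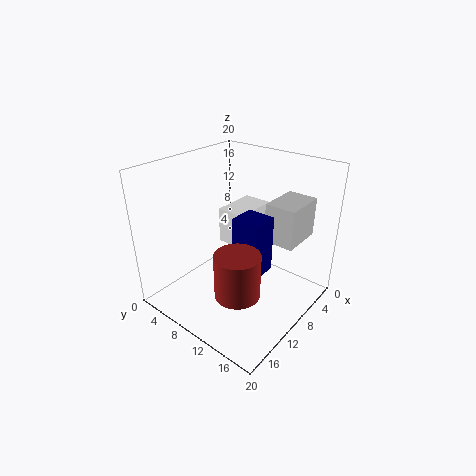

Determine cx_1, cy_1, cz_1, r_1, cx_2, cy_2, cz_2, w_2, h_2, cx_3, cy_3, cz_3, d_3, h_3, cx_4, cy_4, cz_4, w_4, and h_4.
cx_1 = 16.25; cy_1 = 15; cz_1 = 6.75; r_1 = 2.75; cx_2 = 0.25; cy_2 = 4; cz_2 = 6.25; w_2 = 7; h_2 = 5.5; cx_3 = 9.75; cy_3 = 11.75; cz_3 = 7.25; d_3 = 3.75; h_3 = 7.5; cx_4 = 2; cy_4 = 13; cz_4 = 9.75; w_4 = 6; h_4 = 5.5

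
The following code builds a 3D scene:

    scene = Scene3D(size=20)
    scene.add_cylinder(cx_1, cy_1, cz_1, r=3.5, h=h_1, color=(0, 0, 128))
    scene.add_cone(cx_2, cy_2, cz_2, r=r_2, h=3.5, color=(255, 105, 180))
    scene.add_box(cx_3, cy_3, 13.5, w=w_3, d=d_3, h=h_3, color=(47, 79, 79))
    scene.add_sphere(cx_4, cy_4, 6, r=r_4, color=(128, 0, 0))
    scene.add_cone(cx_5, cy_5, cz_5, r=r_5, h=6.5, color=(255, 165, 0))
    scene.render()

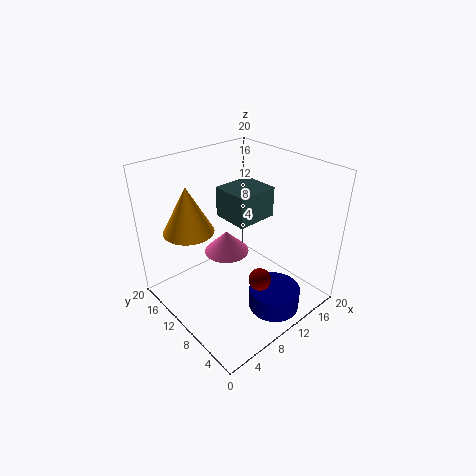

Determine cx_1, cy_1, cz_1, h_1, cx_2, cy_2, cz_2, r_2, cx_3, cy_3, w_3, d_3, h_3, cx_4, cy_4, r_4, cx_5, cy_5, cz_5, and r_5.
cx_1 = 11.5, cy_1 = 4, cz_1 = 1, h_1 = 3, cx_2 = 12, cy_2 = 15, cz_2 = 4.5, r_2 = 3.5, cx_3 = 8, cy_3 = 7, w_3 = 5.5, d_3 = 5, h_3 = 4, cx_4 = 9.5, cy_4 = 5, r_4 = 1.5, cx_5 = 5, cy_5 = 14.5, cz_5 = 11, r_5 = 3.5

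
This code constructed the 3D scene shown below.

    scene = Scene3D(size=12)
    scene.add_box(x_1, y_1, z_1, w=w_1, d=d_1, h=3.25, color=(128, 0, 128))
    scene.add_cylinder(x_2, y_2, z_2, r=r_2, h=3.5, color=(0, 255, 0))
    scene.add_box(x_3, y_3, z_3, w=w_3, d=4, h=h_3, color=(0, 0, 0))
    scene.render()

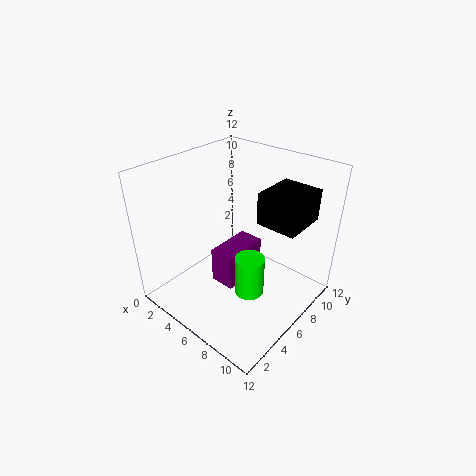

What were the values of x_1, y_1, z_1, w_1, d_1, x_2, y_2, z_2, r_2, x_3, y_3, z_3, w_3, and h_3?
x_1 = 3.75, y_1 = 5, z_1 = 1, w_1 = 2.25, d_1 = 4.25, x_2 = 7.5, y_2 = 5.75, z_2 = 1.25, r_2 = 1.25, x_3 = 6.75, y_3 = 7.5, z_3 = 7, w_3 = 3.5, h_3 = 2.75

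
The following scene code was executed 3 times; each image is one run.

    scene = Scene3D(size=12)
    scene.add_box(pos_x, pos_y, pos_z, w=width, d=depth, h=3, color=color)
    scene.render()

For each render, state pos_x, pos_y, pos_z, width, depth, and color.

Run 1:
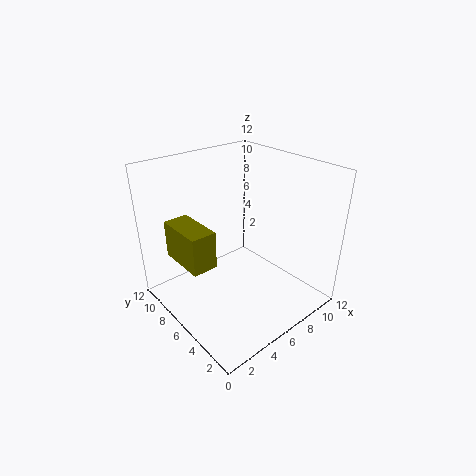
pos_x = 1
pos_y = 5
pos_z = 5
width = 2
depth = 4
color = 'olive'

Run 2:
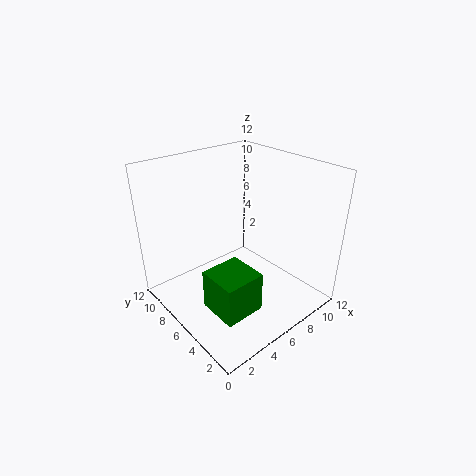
pos_x = 1
pos_y = 1
pos_z = 3
width = 3
depth = 3
color = 'green'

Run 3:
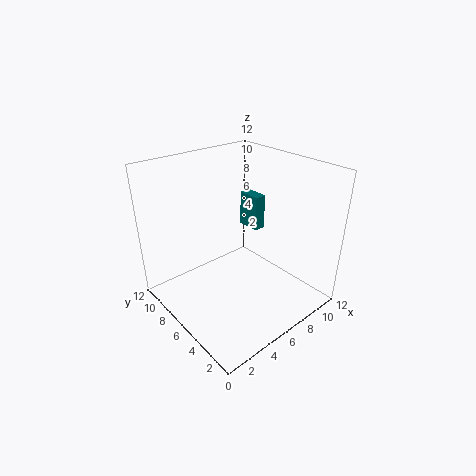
pos_x = 8
pos_y = 6
pos_z = 6
width = 1
depth = 2
color = 'teal'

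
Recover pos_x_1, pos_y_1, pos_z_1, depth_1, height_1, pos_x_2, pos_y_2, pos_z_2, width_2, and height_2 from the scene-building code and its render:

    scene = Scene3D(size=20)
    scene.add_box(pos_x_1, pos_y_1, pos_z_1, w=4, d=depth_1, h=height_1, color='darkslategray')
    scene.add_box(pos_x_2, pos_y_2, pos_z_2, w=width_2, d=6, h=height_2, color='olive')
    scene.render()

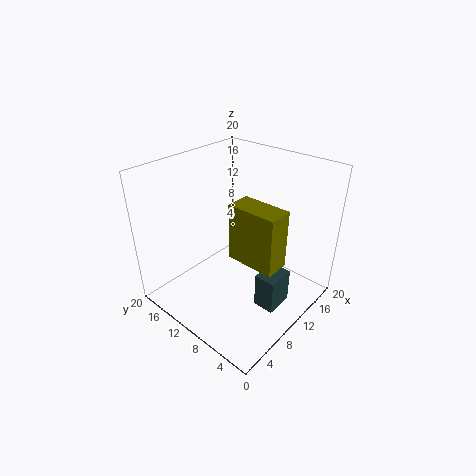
pos_x_1 = 9
pos_y_1 = 3
pos_z_1 = 1
depth_1 = 3
height_1 = 5
pos_x_2 = 5
pos_y_2 = 1
pos_z_2 = 11
width_2 = 3
height_2 = 7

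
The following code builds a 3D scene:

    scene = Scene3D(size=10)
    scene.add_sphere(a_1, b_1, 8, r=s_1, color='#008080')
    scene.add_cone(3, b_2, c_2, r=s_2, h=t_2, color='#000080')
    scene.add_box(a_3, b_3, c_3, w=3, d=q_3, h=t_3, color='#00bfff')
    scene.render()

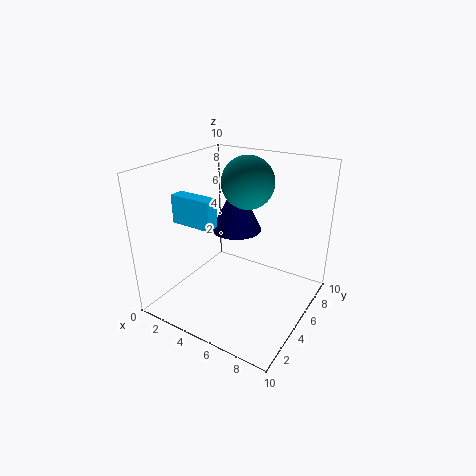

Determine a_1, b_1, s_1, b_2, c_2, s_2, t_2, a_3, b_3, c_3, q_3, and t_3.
a_1 = 4
b_1 = 8
s_1 = 2
b_2 = 8
c_2 = 4
s_2 = 2
t_2 = 4
a_3 = 1
b_3 = 3
c_3 = 6
q_3 = 1
t_3 = 2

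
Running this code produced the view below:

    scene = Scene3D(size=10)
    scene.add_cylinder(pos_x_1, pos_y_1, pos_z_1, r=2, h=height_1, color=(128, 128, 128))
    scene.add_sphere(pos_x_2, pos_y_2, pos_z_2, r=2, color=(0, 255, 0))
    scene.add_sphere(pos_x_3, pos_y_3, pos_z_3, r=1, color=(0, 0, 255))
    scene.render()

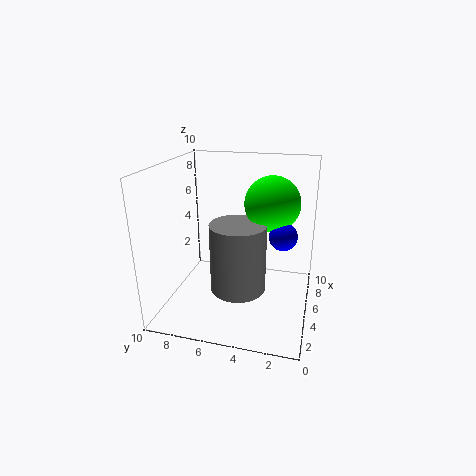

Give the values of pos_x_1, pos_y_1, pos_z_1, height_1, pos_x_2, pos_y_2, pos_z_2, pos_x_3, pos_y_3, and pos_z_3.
pos_x_1 = 5
pos_y_1 = 5
pos_z_1 = 1
height_1 = 5
pos_x_2 = 7
pos_y_2 = 3
pos_z_2 = 7
pos_x_3 = 6
pos_y_3 = 2
pos_z_3 = 5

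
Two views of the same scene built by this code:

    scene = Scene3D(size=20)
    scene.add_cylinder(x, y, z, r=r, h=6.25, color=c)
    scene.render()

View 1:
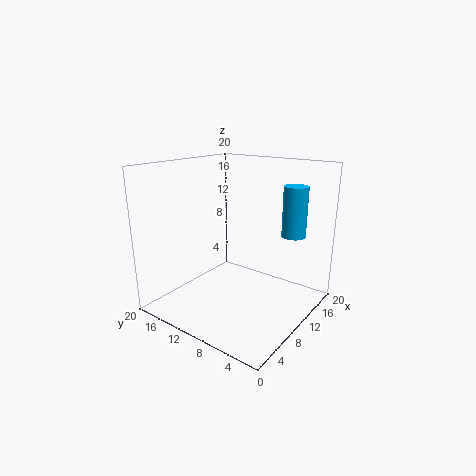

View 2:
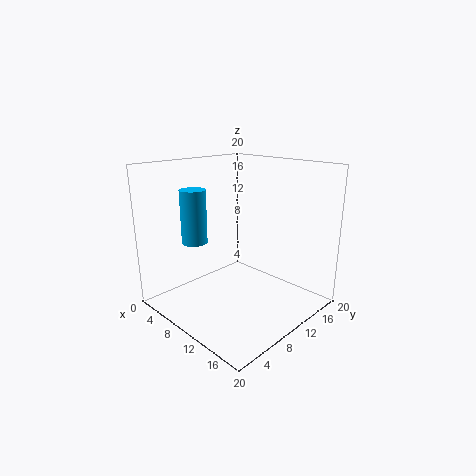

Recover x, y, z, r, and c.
x = 10.75
y = 2
z = 11.75
r = 1.5
c = 'deepskyblue'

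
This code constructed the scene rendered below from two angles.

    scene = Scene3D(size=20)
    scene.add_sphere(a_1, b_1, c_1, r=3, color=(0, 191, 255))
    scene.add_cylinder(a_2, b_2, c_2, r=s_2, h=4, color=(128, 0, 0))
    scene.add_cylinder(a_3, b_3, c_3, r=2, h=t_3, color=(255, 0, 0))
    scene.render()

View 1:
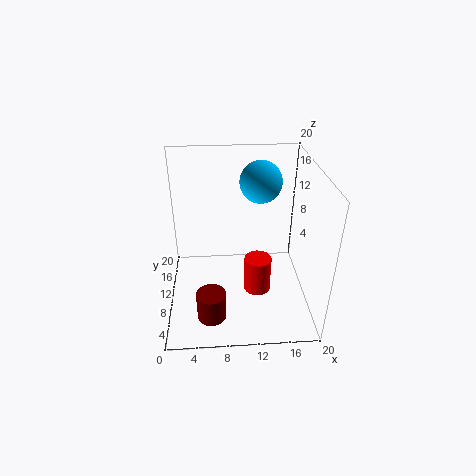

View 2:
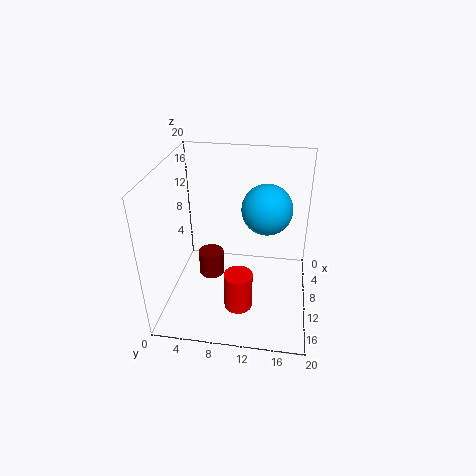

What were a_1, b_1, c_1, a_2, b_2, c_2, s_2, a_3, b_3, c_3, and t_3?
a_1 = 13.5
b_1 = 14
c_1 = 16.5
a_2 = 6
b_2 = 5
c_2 = 0.5
s_2 = 2
a_3 = 13
b_3 = 10.5
c_3 = 0.5
t_3 = 5.5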